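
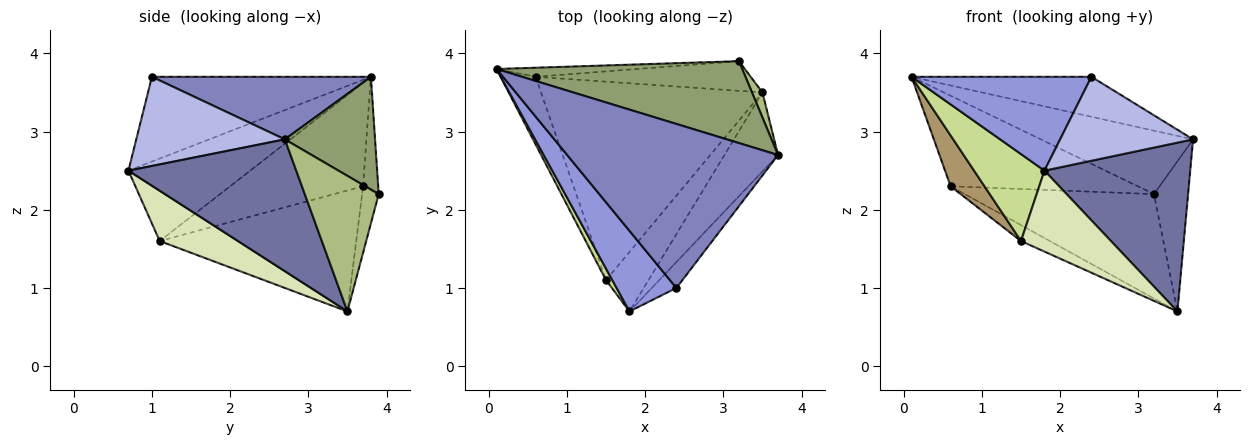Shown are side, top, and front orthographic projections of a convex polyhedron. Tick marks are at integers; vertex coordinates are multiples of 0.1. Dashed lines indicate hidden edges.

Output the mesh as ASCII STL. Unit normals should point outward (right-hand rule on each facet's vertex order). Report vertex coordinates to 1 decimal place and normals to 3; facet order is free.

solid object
 facet normal 0.722 -0.627 -0.294
  outer loop
   vertex 3.5 3.5 0.7
   vertex 3.7 2.7 2.9
   vertex 1.8 0.7 2.5
  endloop
 endfacet
 facet normal 0.277 0.228 0.934
  outer loop
   vertex 2.4 1.0 3.7
   vertex 3.7 2.7 2.9
   vertex 0.1 3.8 3.7
  endloop
 endfacet
 facet normal -0.678 -0.557 0.479
  outer loop
   vertex 2.4 1.0 3.7
   vertex 0.1 3.8 3.7
   vertex 1.8 0.7 2.5
  endloop
 endfacet
 facet normal 0.730 -0.653 -0.202
  outer loop
   vertex 2.4 1.0 3.7
   vertex 1.8 0.7 2.5
   vertex 3.7 2.7 2.9
  endloop
 endfacet
 facet normal 0.341 0.576 0.743
  outer loop
   vertex 3.2 3.9 2.2
   vertex 0.1 3.8 3.7
   vertex 3.7 2.7 2.9
  endloop
 endfacet
 facet normal 0.906 0.418 0.070
  outer loop
   vertex 3.2 3.9 2.2
   vertex 3.7 2.7 2.9
   vertex 3.5 3.5 0.7
  endloop
 endfacet
 facet normal -0.864 -0.499 0.066
  outer loop
   vertex 1.5 1.1 1.6
   vertex 1.8 0.7 2.5
   vertex 0.1 3.8 3.7
  endloop
 endfacet
 facet normal 0.574 -0.660 -0.485
  outer loop
   vertex 1.5 1.1 1.6
   vertex 3.5 3.5 0.7
   vertex 1.8 0.7 2.5
  endloop
 endfacet
 facet normal -0.921 -0.235 -0.312
  outer loop
   vertex 0.6 3.7 2.3
   vertex 1.5 1.1 1.6
   vertex 0.1 3.8 3.7
  endloop
 endfacet
 facet normal -0.478 0.070 -0.875
  outer loop
   vertex 0.6 3.7 2.3
   vertex 3.5 3.5 0.7
   vertex 1.5 1.1 1.6
  endloop
 endfacet
 facet normal -0.080 0.992 -0.099
  outer loop
   vertex 0.6 3.7 2.3
   vertex 0.1 3.8 3.7
   vertex 3.2 3.9 2.2
  endloop
 endfacet
 facet normal -0.084 0.958 -0.272
  outer loop
   vertex 0.6 3.7 2.3
   vertex 3.2 3.9 2.2
   vertex 3.5 3.5 0.7
  endloop
 endfacet
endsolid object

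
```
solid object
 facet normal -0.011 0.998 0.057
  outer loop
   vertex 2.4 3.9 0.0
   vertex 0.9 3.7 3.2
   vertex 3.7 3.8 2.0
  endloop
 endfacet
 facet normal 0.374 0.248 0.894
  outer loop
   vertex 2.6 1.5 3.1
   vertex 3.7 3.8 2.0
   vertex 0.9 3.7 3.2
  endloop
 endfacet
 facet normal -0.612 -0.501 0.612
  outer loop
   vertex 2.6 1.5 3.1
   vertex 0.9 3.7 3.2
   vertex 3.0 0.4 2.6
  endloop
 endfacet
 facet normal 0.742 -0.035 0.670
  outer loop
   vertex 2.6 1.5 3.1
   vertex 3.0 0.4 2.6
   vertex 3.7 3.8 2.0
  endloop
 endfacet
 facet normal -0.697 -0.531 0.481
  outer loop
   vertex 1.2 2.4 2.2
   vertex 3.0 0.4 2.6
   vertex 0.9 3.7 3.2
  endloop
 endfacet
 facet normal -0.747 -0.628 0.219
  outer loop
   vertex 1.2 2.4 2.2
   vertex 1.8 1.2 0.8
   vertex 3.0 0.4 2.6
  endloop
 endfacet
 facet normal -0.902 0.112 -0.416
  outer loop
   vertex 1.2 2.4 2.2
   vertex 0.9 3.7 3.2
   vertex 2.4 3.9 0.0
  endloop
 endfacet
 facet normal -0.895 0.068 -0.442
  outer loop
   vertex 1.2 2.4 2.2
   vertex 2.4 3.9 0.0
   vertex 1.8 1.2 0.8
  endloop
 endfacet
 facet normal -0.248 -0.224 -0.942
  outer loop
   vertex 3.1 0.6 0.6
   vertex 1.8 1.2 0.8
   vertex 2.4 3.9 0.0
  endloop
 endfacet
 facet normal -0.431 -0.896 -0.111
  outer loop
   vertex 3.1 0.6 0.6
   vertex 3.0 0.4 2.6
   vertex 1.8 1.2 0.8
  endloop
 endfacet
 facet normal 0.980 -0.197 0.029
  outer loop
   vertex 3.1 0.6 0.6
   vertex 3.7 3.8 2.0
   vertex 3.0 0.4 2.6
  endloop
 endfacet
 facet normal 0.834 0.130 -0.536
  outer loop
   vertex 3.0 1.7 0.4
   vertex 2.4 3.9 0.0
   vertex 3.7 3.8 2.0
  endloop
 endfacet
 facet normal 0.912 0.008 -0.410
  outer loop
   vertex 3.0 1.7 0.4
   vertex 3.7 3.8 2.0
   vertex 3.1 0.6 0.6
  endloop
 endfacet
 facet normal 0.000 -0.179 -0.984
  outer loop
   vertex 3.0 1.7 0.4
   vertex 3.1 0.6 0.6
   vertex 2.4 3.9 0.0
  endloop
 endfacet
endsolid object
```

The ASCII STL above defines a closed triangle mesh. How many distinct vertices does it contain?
9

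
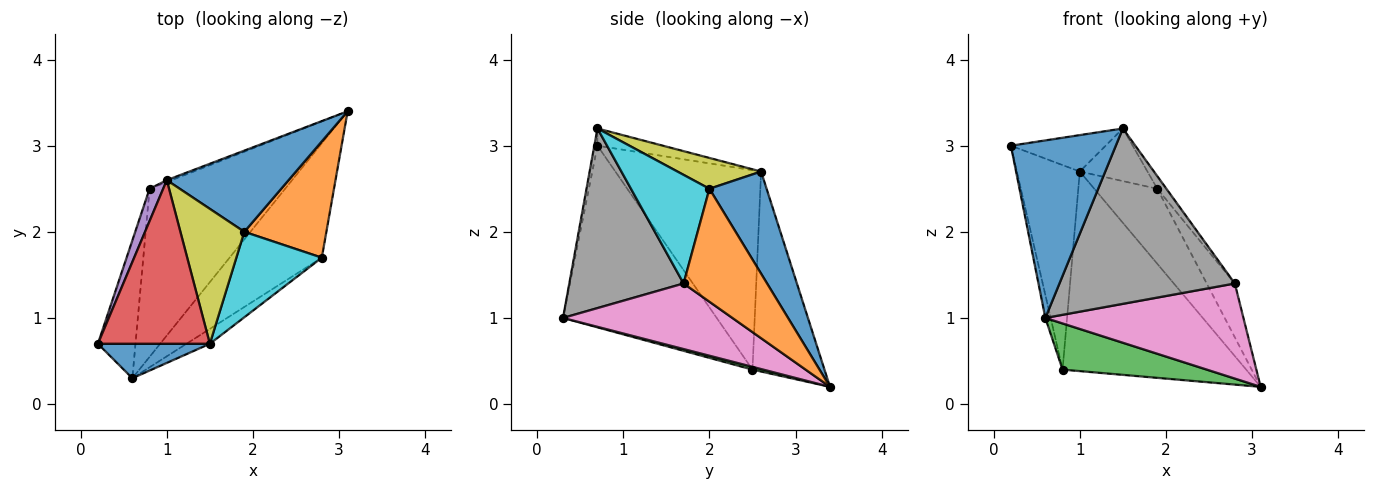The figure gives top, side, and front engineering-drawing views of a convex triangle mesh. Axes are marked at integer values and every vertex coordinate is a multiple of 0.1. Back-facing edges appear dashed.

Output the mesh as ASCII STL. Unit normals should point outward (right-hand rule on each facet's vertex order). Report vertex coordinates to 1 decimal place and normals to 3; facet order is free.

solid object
 facet normal -0.029 -0.981 0.190
  outer loop
   vertex 0.6 0.3 1.0
   vertex 1.5 0.7 3.2
   vertex 0.2 0.7 3.0
  endloop
 endfacet
 facet normal -0.979 0.034 -0.202
  outer loop
   vertex 0.8 2.5 0.4
   vertex 0.6 0.3 1.0
   vertex 0.2 0.7 3.0
  endloop
 endfacet
 facet normal 0.020 -0.265 -0.964
  outer loop
   vertex 0.8 2.5 0.4
   vertex 3.1 3.4 0.2
   vertex 0.6 0.3 1.0
  endloop
 endfacet
 facet normal -0.149 0.215 0.965
  outer loop
   vertex 1.0 2.6 2.7
   vertex 0.2 0.7 3.0
   vertex 1.5 0.7 3.2
  endloop
 endfacet
 facet normal -0.916 0.396 0.062
  outer loop
   vertex 1.0 2.6 2.7
   vertex 0.8 2.5 0.4
   vertex 0.2 0.7 3.0
  endloop
 endfacet
 facet normal -0.365 0.931 -0.009
  outer loop
   vertex 1.0 2.6 2.7
   vertex 3.1 3.4 0.2
   vertex 0.8 2.5 0.4
  endloop
 endfacet
 facet normal 0.480 -0.561 -0.675
  outer loop
   vertex 2.8 1.7 1.4
   vertex 0.6 0.3 1.0
   vertex 3.1 3.4 0.2
  endloop
 endfacet
 facet normal 0.545 -0.836 -0.071
  outer loop
   vertex 2.8 1.7 1.4
   vertex 1.5 0.7 3.2
   vertex 0.6 0.3 1.0
  endloop
 endfacet
 facet normal 0.410 0.331 0.850
  outer loop
   vertex 1.9 2.0 2.5
   vertex 1.0 2.6 2.7
   vertex 1.5 0.7 3.2
  endloop
 endfacet
 facet normal 0.783 0.091 0.616
  outer loop
   vertex 1.9 2.0 2.5
   vertex 1.5 0.7 3.2
   vertex 2.8 1.7 1.4
  endloop
 endfacet
 facet normal 0.524 0.578 0.625
  outer loop
   vertex 1.9 2.0 2.5
   vertex 3.1 3.4 0.2
   vertex 1.0 2.6 2.7
  endloop
 endfacet
 facet normal 0.781 0.263 0.567
  outer loop
   vertex 1.9 2.0 2.5
   vertex 2.8 1.7 1.4
   vertex 3.1 3.4 0.2
  endloop
 endfacet
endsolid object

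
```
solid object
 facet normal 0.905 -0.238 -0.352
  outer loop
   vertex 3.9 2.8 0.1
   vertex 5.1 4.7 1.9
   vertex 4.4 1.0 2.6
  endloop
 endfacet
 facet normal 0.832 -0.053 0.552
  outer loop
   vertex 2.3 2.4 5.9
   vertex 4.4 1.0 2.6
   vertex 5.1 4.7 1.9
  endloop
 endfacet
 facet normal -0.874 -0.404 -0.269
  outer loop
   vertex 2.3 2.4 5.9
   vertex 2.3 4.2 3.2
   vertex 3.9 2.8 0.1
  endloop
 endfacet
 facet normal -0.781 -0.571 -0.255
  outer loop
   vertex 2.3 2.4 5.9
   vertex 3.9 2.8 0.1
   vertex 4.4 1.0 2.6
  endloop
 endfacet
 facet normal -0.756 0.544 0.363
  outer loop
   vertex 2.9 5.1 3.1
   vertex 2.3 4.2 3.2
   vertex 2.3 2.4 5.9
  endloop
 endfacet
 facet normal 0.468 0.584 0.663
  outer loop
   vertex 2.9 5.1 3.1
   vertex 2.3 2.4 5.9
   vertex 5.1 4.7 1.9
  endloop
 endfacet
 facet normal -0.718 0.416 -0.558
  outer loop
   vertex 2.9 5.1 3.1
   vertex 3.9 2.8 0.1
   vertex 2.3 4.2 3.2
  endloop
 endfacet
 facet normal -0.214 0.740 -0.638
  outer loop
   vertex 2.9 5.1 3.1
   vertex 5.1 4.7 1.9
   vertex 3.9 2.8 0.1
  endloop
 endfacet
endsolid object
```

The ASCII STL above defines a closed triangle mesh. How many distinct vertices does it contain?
6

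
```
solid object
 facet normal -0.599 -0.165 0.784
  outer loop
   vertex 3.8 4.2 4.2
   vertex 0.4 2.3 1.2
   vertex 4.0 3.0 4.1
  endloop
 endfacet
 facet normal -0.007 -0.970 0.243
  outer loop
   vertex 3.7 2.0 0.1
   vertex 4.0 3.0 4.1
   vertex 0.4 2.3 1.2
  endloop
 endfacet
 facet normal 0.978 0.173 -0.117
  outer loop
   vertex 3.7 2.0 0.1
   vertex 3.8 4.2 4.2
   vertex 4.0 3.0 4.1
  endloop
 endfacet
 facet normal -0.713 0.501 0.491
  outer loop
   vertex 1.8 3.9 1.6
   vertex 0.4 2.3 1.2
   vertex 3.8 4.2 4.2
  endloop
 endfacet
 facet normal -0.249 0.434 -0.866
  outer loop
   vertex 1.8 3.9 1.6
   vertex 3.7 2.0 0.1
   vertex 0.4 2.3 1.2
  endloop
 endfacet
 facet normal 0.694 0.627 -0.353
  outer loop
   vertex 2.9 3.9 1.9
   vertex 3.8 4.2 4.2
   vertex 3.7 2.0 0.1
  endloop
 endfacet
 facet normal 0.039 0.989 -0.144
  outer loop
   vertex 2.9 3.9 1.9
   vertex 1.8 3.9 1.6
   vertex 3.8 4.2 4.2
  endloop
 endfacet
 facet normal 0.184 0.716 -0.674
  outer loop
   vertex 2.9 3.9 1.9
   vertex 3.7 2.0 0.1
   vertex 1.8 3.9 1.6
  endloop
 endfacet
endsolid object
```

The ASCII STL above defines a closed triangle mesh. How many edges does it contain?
12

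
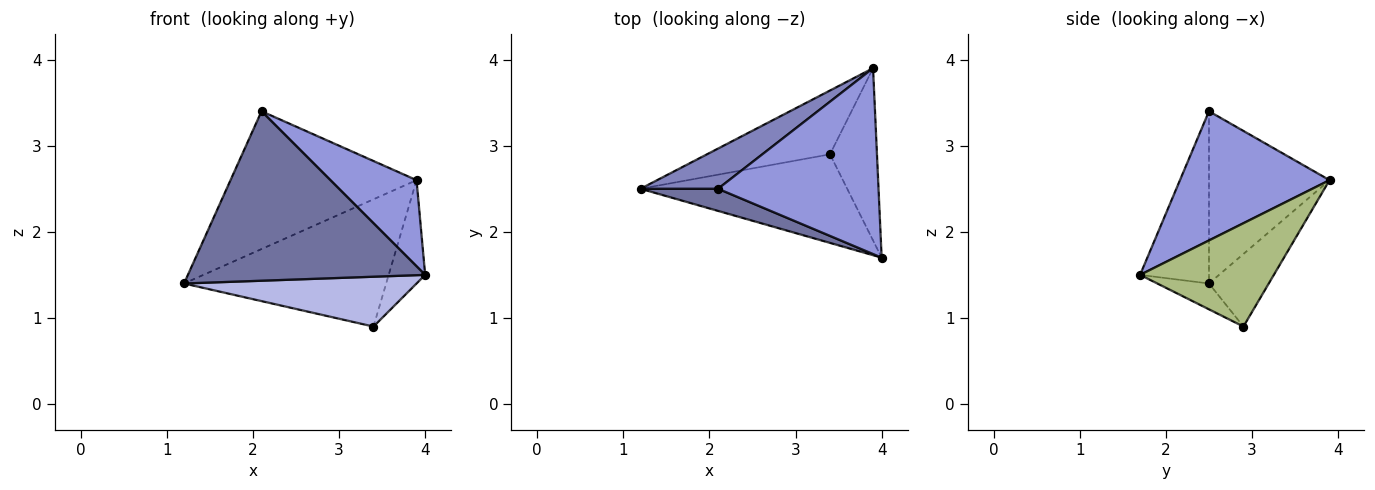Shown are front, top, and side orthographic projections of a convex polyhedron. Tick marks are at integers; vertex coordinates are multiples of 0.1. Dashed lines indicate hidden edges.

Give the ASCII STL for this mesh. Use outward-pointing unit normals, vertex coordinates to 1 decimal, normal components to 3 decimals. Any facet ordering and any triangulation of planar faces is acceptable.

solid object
 facet normal -0.277 -0.953 0.125
  outer loop
   vertex 2.1 2.5 3.4
   vertex 1.2 2.5 1.4
   vertex 4.0 1.7 1.5
  endloop
 endfacet
 facet normal -0.528 0.815 0.238
  outer loop
   vertex 2.1 2.5 3.4
   vertex 3.9 3.9 2.6
   vertex 1.2 2.5 1.4
  endloop
 endfacet
 facet normal 0.590 -0.340 0.733
  outer loop
   vertex 2.1 2.5 3.4
   vertex 4.0 1.7 1.5
   vertex 3.9 3.9 2.6
  endloop
 endfacet
 facet normal -0.108 -0.487 -0.866
  outer loop
   vertex 3.4 2.9 0.9
   vertex 4.0 1.7 1.5
   vertex 1.2 2.5 1.4
  endloop
 endfacet
 facet normal -0.256 0.864 -0.433
  outer loop
   vertex 3.4 2.9 0.9
   vertex 1.2 2.5 1.4
   vertex 3.9 3.9 2.6
  endloop
 endfacet
 facet normal 0.884 0.241 -0.402
  outer loop
   vertex 3.4 2.9 0.9
   vertex 3.9 3.9 2.6
   vertex 4.0 1.7 1.5
  endloop
 endfacet
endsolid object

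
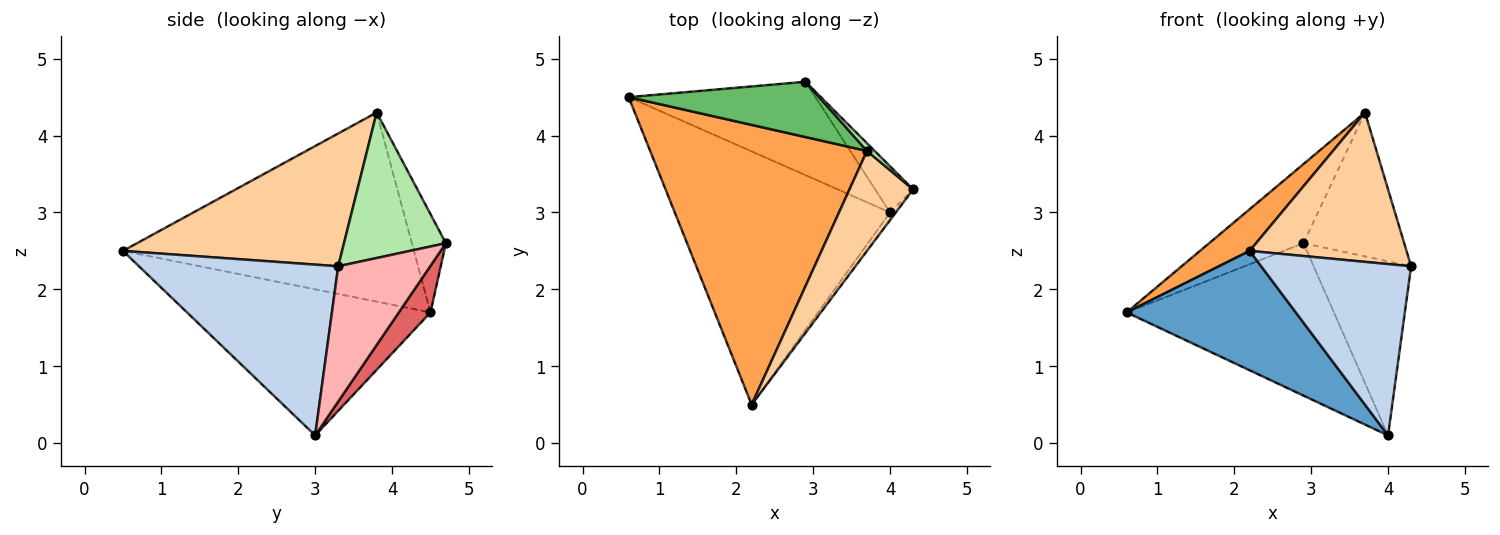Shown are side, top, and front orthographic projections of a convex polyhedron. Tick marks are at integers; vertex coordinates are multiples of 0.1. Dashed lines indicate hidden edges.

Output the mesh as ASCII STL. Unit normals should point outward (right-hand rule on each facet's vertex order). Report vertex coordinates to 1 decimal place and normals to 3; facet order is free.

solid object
 facet normal -0.523 -0.363 -0.771
  outer loop
   vertex 4.0 3.0 0.1
   vertex 2.2 0.5 2.5
   vertex 0.6 4.5 1.7
  endloop
 endfacet
 facet normal 0.799 -0.601 -0.027
  outer loop
   vertex 4.0 3.0 0.1
   vertex 4.3 3.3 2.3
   vertex 2.2 0.5 2.5
  endloop
 endfacet
 facet normal -0.653 -0.112 0.749
  outer loop
   vertex 3.7 3.8 4.3
   vertex 0.6 4.5 1.7
   vertex 2.2 0.5 2.5
  endloop
 endfacet
 facet normal 0.758 -0.542 0.363
  outer loop
   vertex 3.7 3.8 4.3
   vertex 2.2 0.5 2.5
   vertex 4.3 3.3 2.3
  endloop
 endfacet
 facet normal -0.283 0.786 0.549
  outer loop
   vertex 2.9 4.7 2.6
   vertex 0.6 4.5 1.7
   vertex 3.7 3.8 4.3
  endloop
 endfacet
 facet normal 0.711 0.703 0.038
  outer loop
   vertex 2.9 4.7 2.6
   vertex 3.7 3.8 4.3
   vertex 4.3 3.3 2.3
  endloop
 endfacet
 facet normal 0.129 0.846 -0.518
  outer loop
   vertex 2.9 4.7 2.6
   vertex 4.0 3.0 0.1
   vertex 0.6 4.5 1.7
  endloop
 endfacet
 facet normal 0.674 0.714 -0.189
  outer loop
   vertex 2.9 4.7 2.6
   vertex 4.3 3.3 2.3
   vertex 4.0 3.0 0.1
  endloop
 endfacet
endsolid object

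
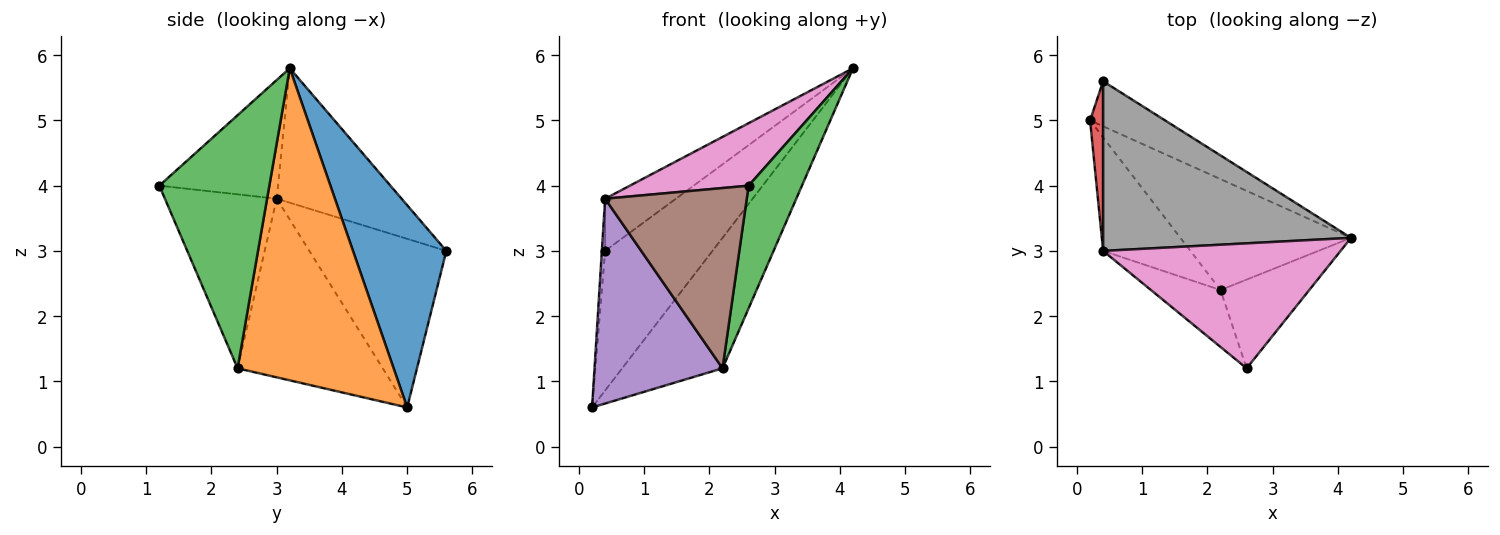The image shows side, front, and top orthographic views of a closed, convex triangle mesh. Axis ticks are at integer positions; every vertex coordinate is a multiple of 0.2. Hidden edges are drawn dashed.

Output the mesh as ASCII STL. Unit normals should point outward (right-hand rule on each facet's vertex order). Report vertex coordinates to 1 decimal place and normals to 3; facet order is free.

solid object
 facet normal 0.637 0.733 -0.236
  outer loop
   vertex 0.4 5.6 3.0
   vertex 4.2 3.2 5.8
   vertex 0.2 5.0 0.6
  endloop
 endfacet
 facet normal 0.764 0.491 -0.418
  outer loop
   vertex 2.2 2.4 1.2
   vertex 0.2 5.0 0.6
   vertex 4.2 3.2 5.8
  endloop
 endfacet
 facet normal 0.858 -0.416 -0.301
  outer loop
   vertex 2.2 2.4 1.2
   vertex 4.2 3.2 5.8
   vertex 2.6 1.2 4.0
  endloop
 endfacet
 facet normal -0.997 0.024 0.077
  outer loop
   vertex 0.4 3.0 3.8
   vertex 0.4 5.6 3.0
   vertex 0.2 5.0 0.6
  endloop
 endfacet
 facet normal -0.704 -0.621 -0.344
  outer loop
   vertex 0.4 3.0 3.8
   vertex 0.2 5.0 0.6
   vertex 2.2 2.4 1.2
  endloop
 endfacet
 facet normal -0.601 -0.762 -0.241
  outer loop
   vertex 0.4 3.0 3.8
   vertex 2.2 2.4 1.2
   vertex 2.6 1.2 4.0
  endloop
 endfacet
 facet normal -0.408 -0.408 0.816
  outer loop
   vertex 0.4 3.0 3.8
   vertex 2.6 1.2 4.0
   vertex 4.2 3.2 5.8
  endloop
 endfacet
 facet normal -0.460 0.261 0.848
  outer loop
   vertex 0.4 3.0 3.8
   vertex 4.2 3.2 5.8
   vertex 0.4 5.6 3.0
  endloop
 endfacet
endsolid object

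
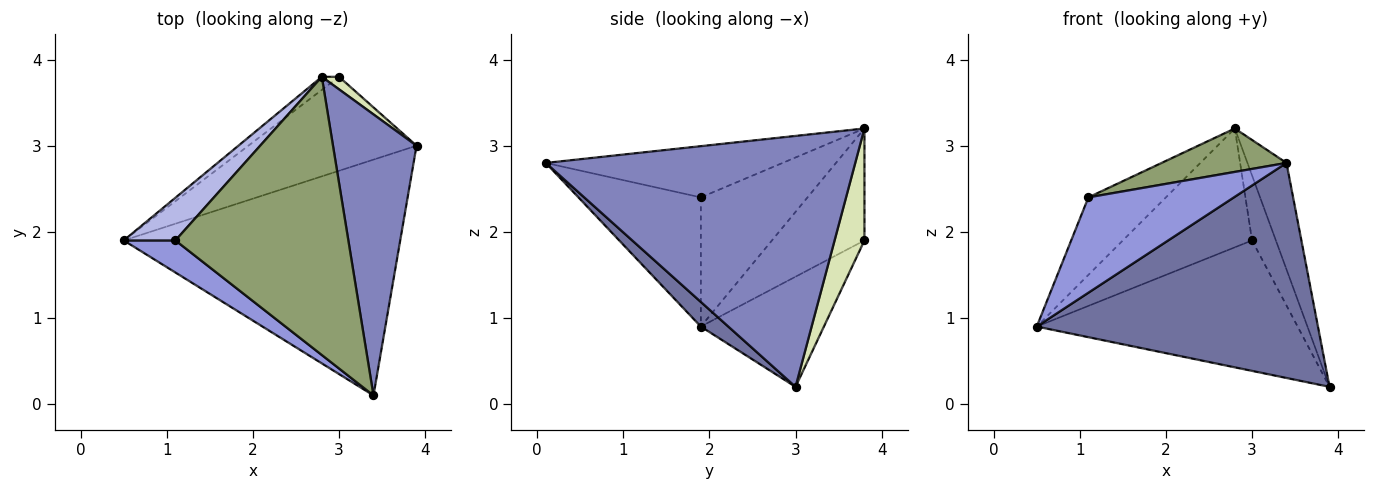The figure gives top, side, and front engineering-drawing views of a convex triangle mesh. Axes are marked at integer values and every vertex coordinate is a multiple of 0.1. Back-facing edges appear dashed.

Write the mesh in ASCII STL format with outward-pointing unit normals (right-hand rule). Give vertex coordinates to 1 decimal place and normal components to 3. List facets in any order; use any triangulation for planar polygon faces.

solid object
 facet normal 0.066 -0.672 -0.737
  outer loop
   vertex 3.4 0.1 2.8
   vertex 0.5 1.9 0.9
   vertex 3.9 3.0 0.2
  endloop
 endfacet
 facet normal 0.942 0.119 0.314
  outer loop
   vertex 2.8 3.8 3.2
   vertex 3.4 0.1 2.8
   vertex 3.9 3.0 0.2
  endloop
 endfacet
 facet normal -0.623 -0.741 0.249
  outer loop
   vertex 1.1 1.9 2.4
   vertex 0.5 1.9 0.9
   vertex 3.4 0.1 2.8
  endloop
 endfacet
 facet normal -0.770 0.559 0.308
  outer loop
   vertex 1.1 1.9 2.4
   vertex 2.8 3.8 3.2
   vertex 0.5 1.9 0.9
  endloop
 endfacet
 facet normal -0.281 -0.148 0.948
  outer loop
   vertex 1.1 1.9 2.4
   vertex 3.4 0.1 2.8
   vertex 2.8 3.8 3.2
  endloop
 endfacet
 facet normal -0.358 0.758 -0.546
  outer loop
   vertex 3.0 3.8 1.9
   vertex 3.9 3.0 0.2
   vertex 0.5 1.9 0.9
  endloop
 endfacet
 facet normal -0.580 0.810 -0.089
  outer loop
   vertex 3.0 3.8 1.9
   vertex 0.5 1.9 0.9
   vertex 2.8 3.8 3.2
  endloop
 endfacet
 facet normal 0.776 0.619 0.119
  outer loop
   vertex 3.0 3.8 1.9
   vertex 2.8 3.8 3.2
   vertex 3.9 3.0 0.2
  endloop
 endfacet
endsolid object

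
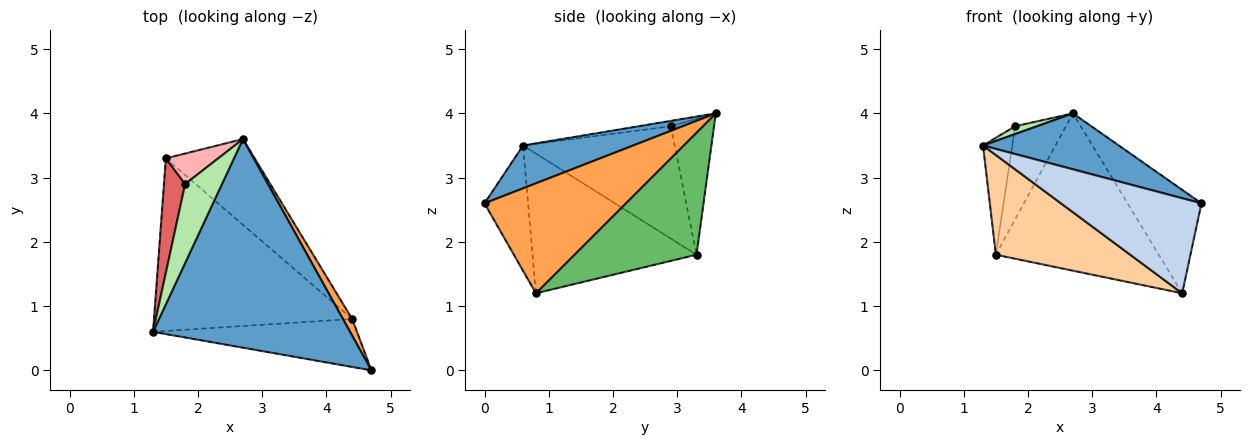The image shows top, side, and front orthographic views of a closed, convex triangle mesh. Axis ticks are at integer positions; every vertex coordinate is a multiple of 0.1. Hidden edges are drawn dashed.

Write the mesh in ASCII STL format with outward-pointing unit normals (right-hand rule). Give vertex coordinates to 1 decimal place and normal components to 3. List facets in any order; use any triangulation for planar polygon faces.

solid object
 facet normal 0.205 -0.253 0.945
  outer loop
   vertex 2.7 3.6 4.0
   vertex 1.3 0.6 3.5
   vertex 4.7 0.0 2.6
  endloop
 endfacet
 facet normal -0.267 -0.860 -0.434
  outer loop
   vertex 4.4 0.8 1.2
   vertex 4.7 0.0 2.6
   vertex 1.3 0.6 3.5
  endloop
 endfacet
 facet normal 0.884 0.462 0.075
  outer loop
   vertex 4.4 0.8 1.2
   vertex 2.7 3.6 4.0
   vertex 4.7 0.0 2.6
  endloop
 endfacet
 facet normal -0.521 -0.427 -0.739
  outer loop
   vertex 1.5 3.3 1.8
   vertex 4.4 0.8 1.2
   vertex 1.3 0.6 3.5
  endloop
 endfacet
 facet normal 0.550 0.734 -0.400
  outer loop
   vertex 1.5 3.3 1.8
   vertex 2.7 3.6 4.0
   vertex 4.4 0.8 1.2
  endloop
 endfacet
 facet normal -0.143 -0.097 0.985
  outer loop
   vertex 1.8 2.9 3.8
   vertex 1.3 0.6 3.5
   vertex 2.7 3.6 4.0
  endloop
 endfacet
 facet normal -0.966 0.186 0.182
  outer loop
   vertex 1.8 2.9 3.8
   vertex 1.5 3.3 1.8
   vertex 1.3 0.6 3.5
  endloop
 endfacet
 facet normal -0.629 0.739 0.242
  outer loop
   vertex 1.8 2.9 3.8
   vertex 2.7 3.6 4.0
   vertex 1.5 3.3 1.8
  endloop
 endfacet
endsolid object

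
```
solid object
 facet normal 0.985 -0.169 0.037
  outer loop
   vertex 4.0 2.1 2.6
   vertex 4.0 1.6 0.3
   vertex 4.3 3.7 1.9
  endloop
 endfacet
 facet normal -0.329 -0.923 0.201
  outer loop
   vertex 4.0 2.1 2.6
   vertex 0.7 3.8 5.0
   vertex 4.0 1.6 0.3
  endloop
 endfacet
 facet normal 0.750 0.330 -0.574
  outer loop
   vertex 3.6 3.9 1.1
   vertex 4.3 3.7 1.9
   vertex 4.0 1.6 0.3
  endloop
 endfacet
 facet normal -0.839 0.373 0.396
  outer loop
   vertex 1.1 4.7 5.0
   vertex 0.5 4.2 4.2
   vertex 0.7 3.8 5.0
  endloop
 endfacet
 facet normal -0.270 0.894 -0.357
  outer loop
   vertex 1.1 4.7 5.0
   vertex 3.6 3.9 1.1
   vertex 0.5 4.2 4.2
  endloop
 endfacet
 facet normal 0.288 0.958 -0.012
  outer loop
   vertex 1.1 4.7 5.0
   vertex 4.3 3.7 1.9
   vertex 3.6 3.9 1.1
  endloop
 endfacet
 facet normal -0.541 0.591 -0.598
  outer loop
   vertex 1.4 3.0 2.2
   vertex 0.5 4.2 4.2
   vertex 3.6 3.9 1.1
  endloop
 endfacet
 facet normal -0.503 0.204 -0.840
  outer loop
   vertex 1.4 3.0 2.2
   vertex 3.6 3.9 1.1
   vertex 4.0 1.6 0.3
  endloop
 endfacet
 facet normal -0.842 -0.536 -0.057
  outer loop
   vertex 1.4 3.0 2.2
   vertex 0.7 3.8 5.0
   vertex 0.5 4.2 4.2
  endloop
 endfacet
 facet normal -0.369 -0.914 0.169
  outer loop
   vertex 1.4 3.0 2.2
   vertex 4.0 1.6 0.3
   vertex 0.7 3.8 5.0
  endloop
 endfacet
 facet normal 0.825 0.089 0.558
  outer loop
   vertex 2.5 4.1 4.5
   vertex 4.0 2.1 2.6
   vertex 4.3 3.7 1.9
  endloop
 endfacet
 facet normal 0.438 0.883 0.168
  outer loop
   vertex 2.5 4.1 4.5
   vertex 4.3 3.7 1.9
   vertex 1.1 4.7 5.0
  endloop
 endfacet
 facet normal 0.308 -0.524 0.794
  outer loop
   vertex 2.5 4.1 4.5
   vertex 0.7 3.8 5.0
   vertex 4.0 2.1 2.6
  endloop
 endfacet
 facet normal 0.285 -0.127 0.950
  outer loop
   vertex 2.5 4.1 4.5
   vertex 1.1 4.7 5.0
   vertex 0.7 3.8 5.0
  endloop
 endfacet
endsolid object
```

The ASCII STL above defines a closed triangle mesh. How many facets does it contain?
14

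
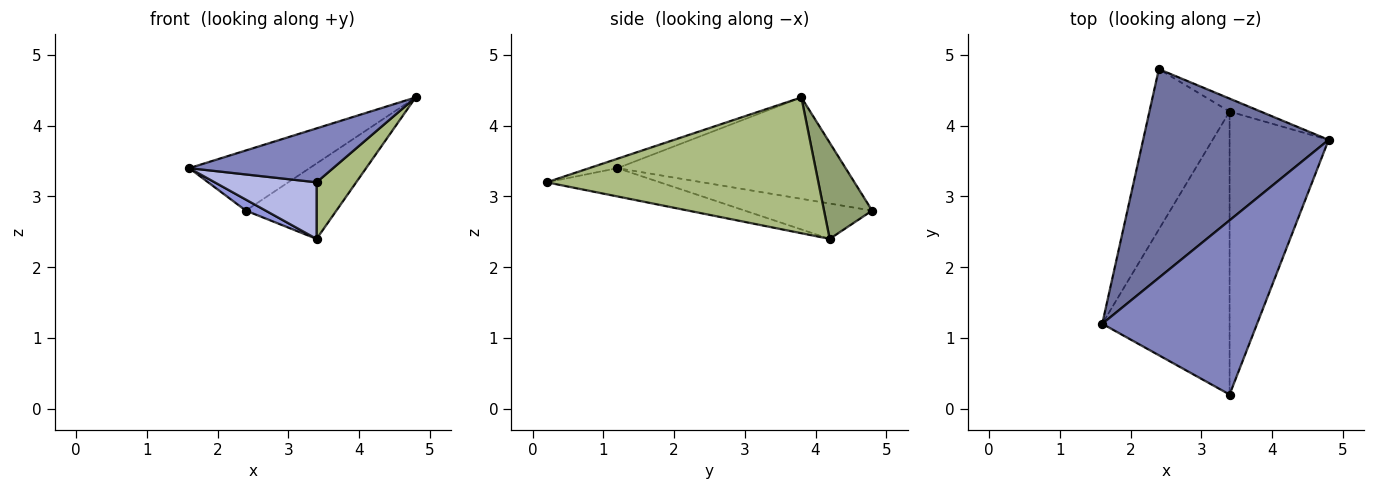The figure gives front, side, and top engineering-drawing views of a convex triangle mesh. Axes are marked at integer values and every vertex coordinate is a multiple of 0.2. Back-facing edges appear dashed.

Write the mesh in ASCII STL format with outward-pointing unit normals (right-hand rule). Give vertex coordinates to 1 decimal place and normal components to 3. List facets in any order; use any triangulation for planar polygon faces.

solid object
 facet normal -0.465 0.245 0.851
  outer loop
   vertex 2.4 4.8 2.8
   vertex 1.6 1.2 3.4
   vertex 4.8 3.8 4.4
  endloop
 endfacet
 facet normal -0.058 -0.295 0.954
  outer loop
   vertex 3.4 0.2 3.2
   vertex 4.8 3.8 4.4
   vertex 1.6 1.2 3.4
  endloop
 endfacet
 facet normal -0.403 -0.063 -0.913
  outer loop
   vertex 3.4 4.2 2.4
   vertex 1.6 1.2 3.4
   vertex 2.4 4.8 2.8
  endloop
 endfacet
 facet normal -0.213 -0.192 -0.958
  outer loop
   vertex 3.4 4.2 2.4
   vertex 3.4 0.2 3.2
   vertex 1.6 1.2 3.4
  endloop
 endfacet
 facet normal 0.464 0.873 -0.150
  outer loop
   vertex 3.4 4.2 2.4
   vertex 2.4 4.8 2.8
   vertex 4.8 3.8 4.4
  endloop
 endfacet
 facet normal 0.802 -0.117 -0.585
  outer loop
   vertex 3.4 4.2 2.4
   vertex 4.8 3.8 4.4
   vertex 3.4 0.2 3.2
  endloop
 endfacet
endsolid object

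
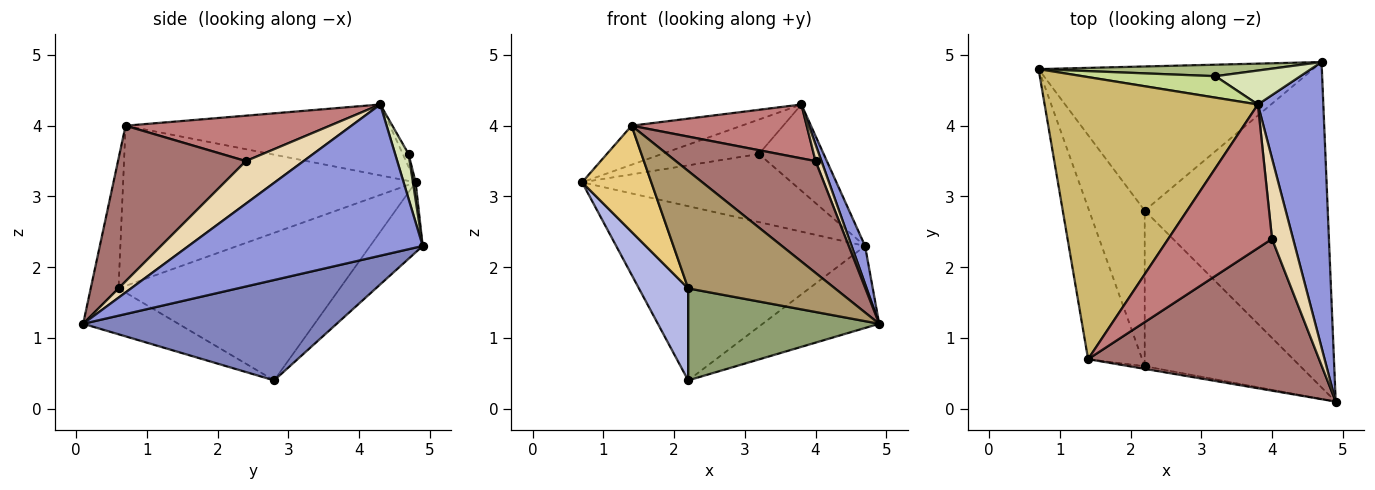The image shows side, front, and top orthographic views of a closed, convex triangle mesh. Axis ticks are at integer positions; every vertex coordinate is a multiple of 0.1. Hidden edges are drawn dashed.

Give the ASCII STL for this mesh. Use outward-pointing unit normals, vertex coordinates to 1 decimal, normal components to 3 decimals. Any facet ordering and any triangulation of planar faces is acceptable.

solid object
 facet normal -0.161 0.760 -0.629
  outer loop
   vertex 2.2 2.8 0.4
   vertex 0.7 4.8 3.2
   vertex 4.7 4.9 2.3
  endloop
 endfacet
 facet normal 0.469 0.216 -0.856
  outer loop
   vertex 2.2 2.8 0.4
   vertex 4.7 4.9 2.3
   vertex 4.9 0.1 1.2
  endloop
 endfacet
 facet normal 0.916 -0.053 0.397
  outer loop
   vertex 3.8 4.3 4.3
   vertex 4.9 0.1 1.2
   vertex 4.7 4.9 2.3
  endloop
 endfacet
 facet normal -0.916 -0.204 -0.345
  outer loop
   vertex 2.2 0.6 1.7
   vertex 0.7 4.8 3.2
   vertex 2.2 2.8 0.4
  endloop
 endfacet
 facet normal -0.246 -0.493 -0.835
  outer loop
   vertex 2.2 0.6 1.7
   vertex 2.2 2.8 0.4
   vertex 4.9 0.1 1.2
  endloop
 endfacet
 facet normal 0.013 0.986 0.166
  outer loop
   vertex 3.2 4.7 3.6
   vertex 4.7 4.9 2.3
   vertex 0.7 4.8 3.2
  endloop
 endfacet
 facet normal -0.051 0.848 0.528
  outer loop
   vertex 3.2 4.7 3.6
   vertex 0.7 4.8 3.2
   vertex 3.8 4.3 4.3
  endloop
 endfacet
 facet normal 0.190 0.914 0.359
  outer loop
   vertex 3.2 4.7 3.6
   vertex 3.8 4.3 4.3
   vertex 4.7 4.9 2.3
  endloop
 endfacet
 facet normal -0.186 -0.982 -0.022
  outer loop
   vertex 1.4 0.7 4.0
   vertex 2.2 0.6 1.7
   vertex 4.9 0.1 1.2
  endloop
 endfacet
 facet normal -0.313 0.130 0.941
  outer loop
   vertex 1.4 0.7 4.0
   vertex 3.8 4.3 4.3
   vertex 0.7 4.8 3.2
  endloop
 endfacet
 facet normal -0.925 -0.219 -0.312
  outer loop
   vertex 1.4 0.7 4.0
   vertex 0.7 4.8 3.2
   vertex 2.2 0.6 1.7
  endloop
 endfacet
 facet normal 0.893 -0.092 0.441
  outer loop
   vertex 4.0 2.4 3.5
   vertex 4.9 0.1 1.2
   vertex 3.8 4.3 4.3
  endloop
 endfacet
 facet normal 0.477 -0.521 0.708
  outer loop
   vertex 4.0 2.4 3.5
   vertex 1.4 0.7 4.0
   vertex 4.9 0.1 1.2
  endloop
 endfacet
 facet normal 0.379 -0.325 0.866
  outer loop
   vertex 4.0 2.4 3.5
   vertex 3.8 4.3 4.3
   vertex 1.4 0.7 4.0
  endloop
 endfacet
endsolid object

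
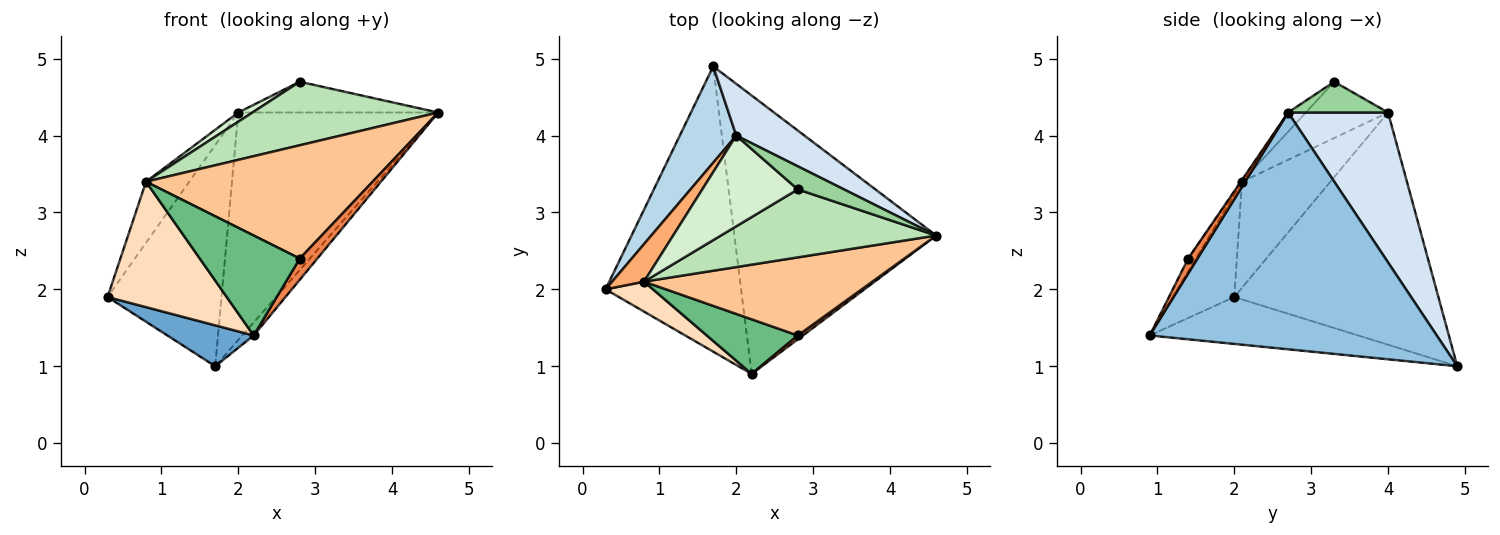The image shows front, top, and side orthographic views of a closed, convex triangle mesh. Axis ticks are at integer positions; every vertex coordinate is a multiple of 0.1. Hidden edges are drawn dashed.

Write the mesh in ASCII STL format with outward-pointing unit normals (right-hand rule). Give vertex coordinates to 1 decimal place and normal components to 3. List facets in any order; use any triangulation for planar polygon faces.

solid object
 facet normal -0.324 -0.134 -0.936
  outer loop
   vertex 2.2 0.9 1.4
   vertex 0.3 2.0 1.9
   vertex 1.7 4.9 1.0
  endloop
 endfacet
 facet normal 0.761 0.030 -0.648
  outer loop
   vertex 2.2 0.9 1.4
   vertex 1.7 4.9 1.0
   vertex 4.6 2.7 4.3
  endloop
 endfacet
 facet normal -0.854 0.477 0.208
  outer loop
   vertex 2.0 4.0 4.3
   vertex 1.7 4.9 1.0
   vertex 0.3 2.0 1.9
  endloop
 endfacet
 facet normal 0.438 0.877 0.199
  outer loop
   vertex 2.0 4.0 4.3
   vertex 4.6 2.7 4.3
   vertex 1.7 4.9 1.0
  endloop
 endfacet
 facet normal 0.463 -0.872 0.159
  outer loop
   vertex 2.8 1.4 2.4
   vertex 2.2 0.9 1.4
   vertex 4.6 2.7 4.3
  endloop
 endfacet
 facet normal -0.867 0.424 0.261
  outer loop
   vertex 0.8 2.1 3.4
   vertex 2.0 4.0 4.3
   vertex 0.3 2.0 1.9
  endloop
 endfacet
 facet normal -0.004 -0.823 0.568
  outer loop
   vertex 0.8 2.1 3.4
   vertex 2.8 1.4 2.4
   vertex 4.6 2.7 4.3
  endloop
 endfacet
 facet normal -0.449 -0.869 0.208
  outer loop
   vertex 0.8 2.1 3.4
   vertex 0.3 2.0 1.9
   vertex 2.2 0.9 1.4
  endloop
 endfacet
 facet normal -0.067 -0.876 0.478
  outer loop
   vertex 0.8 2.1 3.4
   vertex 2.2 0.9 1.4
   vertex 2.8 1.4 2.4
  endloop
 endfacet
 facet normal 0.371 0.743 0.557
  outer loop
   vertex 2.8 3.3 4.7
   vertex 4.6 2.7 4.3
   vertex 2.0 4.0 4.3
  endloop
 endfacet
 facet normal -0.065 -0.681 0.729
  outer loop
   vertex 2.8 3.3 4.7
   vertex 0.8 2.1 3.4
   vertex 4.6 2.7 4.3
  endloop
 endfacet
 facet normal -0.506 -0.087 0.858
  outer loop
   vertex 2.8 3.3 4.7
   vertex 2.0 4.0 4.3
   vertex 0.8 2.1 3.4
  endloop
 endfacet
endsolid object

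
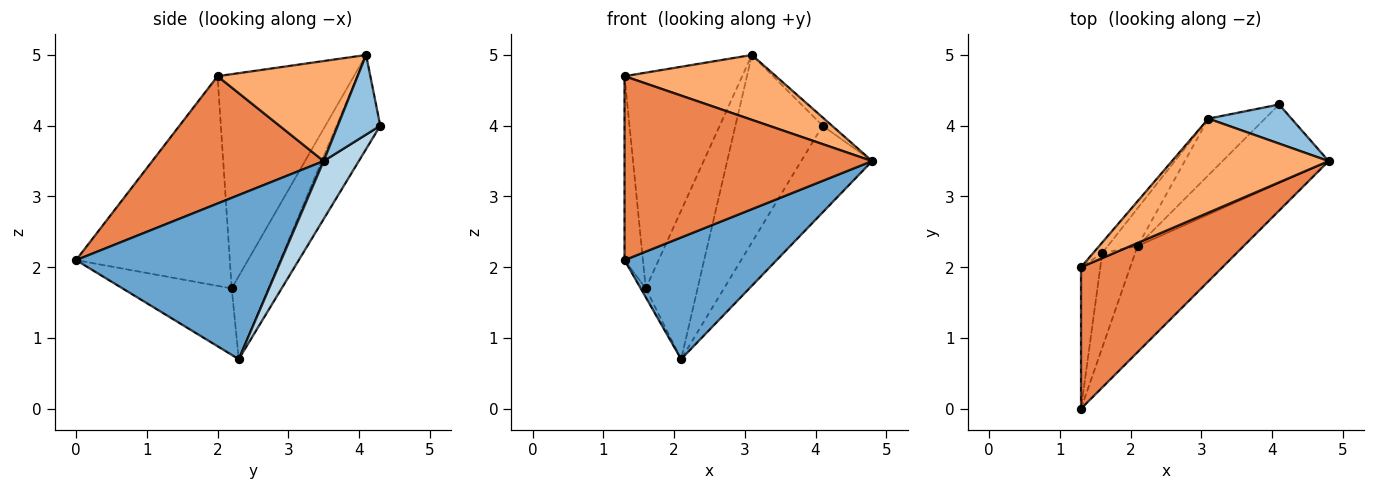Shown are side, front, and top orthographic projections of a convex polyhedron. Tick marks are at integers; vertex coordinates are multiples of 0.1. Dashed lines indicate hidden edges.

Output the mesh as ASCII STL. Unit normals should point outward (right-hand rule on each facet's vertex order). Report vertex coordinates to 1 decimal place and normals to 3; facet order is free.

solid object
 facet normal 0.713 -0.529 -0.461
  outer loop
   vertex 2.1 2.3 0.7
   vertex 4.8 3.5 3.5
   vertex 1.3 0.0 2.1
  endloop
 endfacet
 facet normal 0.684 0.152 0.714
  outer loop
   vertex 4.1 4.3 4.0
   vertex 3.1 4.1 5.0
   vertex 4.8 3.5 3.5
  endloop
 endfacet
 facet normal 0.345 0.696 -0.630
  outer loop
   vertex 4.1 4.3 4.0
   vertex 4.8 3.5 3.5
   vertex 2.1 2.3 0.7
  endloop
 endfacet
 facet normal -0.433 0.863 -0.260
  outer loop
   vertex 4.1 4.3 4.0
   vertex 2.1 2.3 0.7
   vertex 3.1 4.1 5.0
  endloop
 endfacet
 facet normal 0.481 -0.695 0.535
  outer loop
   vertex 1.3 2.0 4.7
   vertex 1.3 0.0 2.1
   vertex 4.8 3.5 3.5
  endloop
 endfacet
 facet normal 0.465 -0.503 0.728
  outer loop
   vertex 1.3 2.0 4.7
   vertex 4.8 3.5 3.5
   vertex 3.1 4.1 5.0
  endloop
 endfacet
 facet normal -0.566 0.799 -0.203
  outer loop
   vertex 1.6 2.2 1.7
   vertex 3.1 4.1 5.0
   vertex 2.1 2.3 0.7
  endloop
 endfacet
 facet normal -0.757 0.653 -0.032
  outer loop
   vertex 1.6 2.2 1.7
   vertex 1.3 2.0 4.7
   vertex 3.1 4.1 5.0
  endloop
 endfacet
 facet normal -0.895 0.041 -0.444
  outer loop
   vertex 1.6 2.2 1.7
   vertex 2.1 2.3 0.7
   vertex 1.3 0.0 2.1
  endloop
 endfacet
 facet normal -0.989 0.118 -0.091
  outer loop
   vertex 1.6 2.2 1.7
   vertex 1.3 0.0 2.1
   vertex 1.3 2.0 4.7
  endloop
 endfacet
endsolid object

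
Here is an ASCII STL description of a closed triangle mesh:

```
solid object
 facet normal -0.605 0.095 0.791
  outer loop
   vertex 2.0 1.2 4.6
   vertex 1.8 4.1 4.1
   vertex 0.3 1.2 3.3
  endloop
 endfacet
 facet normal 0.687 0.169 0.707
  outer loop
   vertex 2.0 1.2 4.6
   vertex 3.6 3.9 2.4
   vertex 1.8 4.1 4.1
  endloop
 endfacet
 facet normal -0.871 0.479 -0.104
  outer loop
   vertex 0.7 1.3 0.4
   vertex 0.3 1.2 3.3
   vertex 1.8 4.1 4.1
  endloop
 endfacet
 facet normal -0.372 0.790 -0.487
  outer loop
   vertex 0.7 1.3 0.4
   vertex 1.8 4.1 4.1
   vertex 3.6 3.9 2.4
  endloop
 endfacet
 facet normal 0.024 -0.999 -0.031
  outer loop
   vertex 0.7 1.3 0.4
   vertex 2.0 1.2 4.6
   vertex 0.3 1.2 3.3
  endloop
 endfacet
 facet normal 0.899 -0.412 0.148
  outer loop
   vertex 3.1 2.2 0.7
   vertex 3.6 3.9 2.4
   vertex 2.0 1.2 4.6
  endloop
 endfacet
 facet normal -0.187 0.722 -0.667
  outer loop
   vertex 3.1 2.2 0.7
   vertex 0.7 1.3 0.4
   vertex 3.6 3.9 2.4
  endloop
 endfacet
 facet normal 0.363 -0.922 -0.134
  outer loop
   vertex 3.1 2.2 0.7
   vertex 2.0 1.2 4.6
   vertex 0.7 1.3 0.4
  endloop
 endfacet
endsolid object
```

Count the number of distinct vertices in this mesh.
6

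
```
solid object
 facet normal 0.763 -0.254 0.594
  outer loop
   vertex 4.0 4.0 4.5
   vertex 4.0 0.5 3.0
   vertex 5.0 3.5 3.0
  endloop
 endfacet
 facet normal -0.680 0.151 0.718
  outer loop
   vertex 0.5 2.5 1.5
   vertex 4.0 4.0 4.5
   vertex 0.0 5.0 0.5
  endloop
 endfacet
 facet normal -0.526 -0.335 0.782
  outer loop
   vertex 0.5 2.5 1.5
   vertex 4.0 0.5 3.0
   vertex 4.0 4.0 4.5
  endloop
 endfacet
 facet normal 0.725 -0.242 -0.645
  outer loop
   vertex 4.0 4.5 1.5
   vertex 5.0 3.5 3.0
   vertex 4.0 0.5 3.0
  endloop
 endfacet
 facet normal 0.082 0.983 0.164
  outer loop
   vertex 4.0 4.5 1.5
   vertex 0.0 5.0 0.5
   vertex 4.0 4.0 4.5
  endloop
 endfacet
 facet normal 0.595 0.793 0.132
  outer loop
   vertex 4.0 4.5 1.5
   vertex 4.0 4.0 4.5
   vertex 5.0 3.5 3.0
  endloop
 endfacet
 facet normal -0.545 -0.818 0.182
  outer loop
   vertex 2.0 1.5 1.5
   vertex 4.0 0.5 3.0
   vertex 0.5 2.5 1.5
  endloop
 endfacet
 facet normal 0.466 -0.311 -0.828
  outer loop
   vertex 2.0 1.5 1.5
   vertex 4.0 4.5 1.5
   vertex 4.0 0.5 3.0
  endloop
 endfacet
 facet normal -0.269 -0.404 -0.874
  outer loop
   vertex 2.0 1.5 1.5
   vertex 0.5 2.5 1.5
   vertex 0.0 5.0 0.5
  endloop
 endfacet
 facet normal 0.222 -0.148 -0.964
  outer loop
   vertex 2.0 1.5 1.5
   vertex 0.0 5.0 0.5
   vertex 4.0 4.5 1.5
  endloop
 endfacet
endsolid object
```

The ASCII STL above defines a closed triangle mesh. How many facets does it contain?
10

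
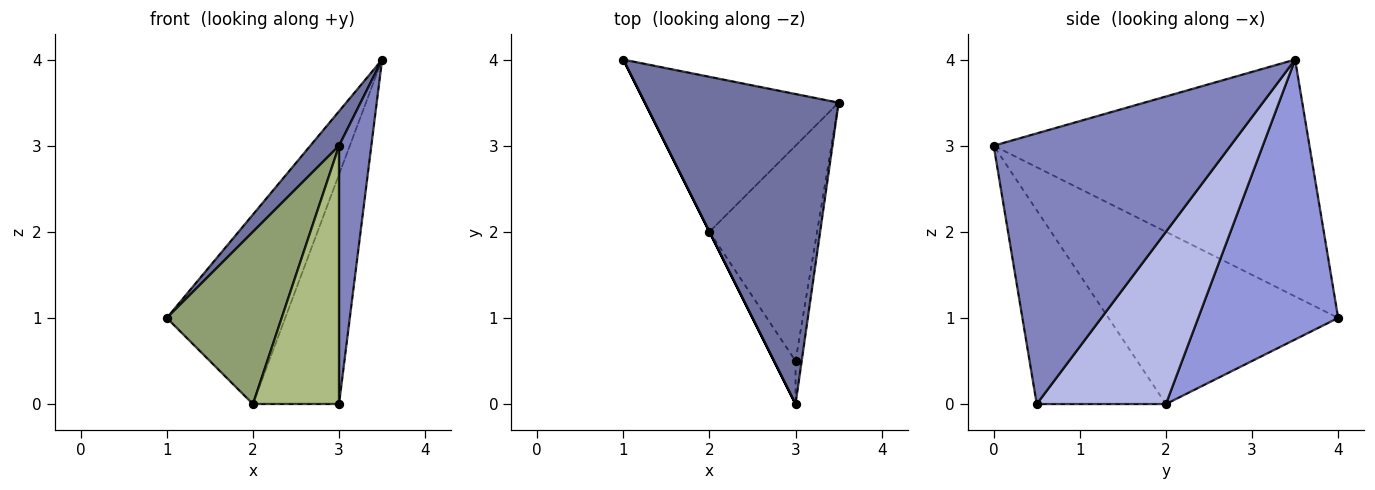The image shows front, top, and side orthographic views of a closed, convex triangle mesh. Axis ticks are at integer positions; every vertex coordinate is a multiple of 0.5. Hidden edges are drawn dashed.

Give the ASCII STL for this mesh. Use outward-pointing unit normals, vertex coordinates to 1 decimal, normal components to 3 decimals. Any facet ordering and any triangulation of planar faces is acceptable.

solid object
 facet normal -0.772 -0.070 0.632
  outer loop
   vertex 3.0 0.0 3.0
   vertex 3.5 3.5 4.0
   vertex 1.0 4.0 1.0
  endloop
 endfacet
 facet normal 0.991 -0.135 -0.023
  outer loop
   vertex 3.0 0.5 0.0
   vertex 3.5 3.5 4.0
   vertex 3.0 0.0 3.0
  endloop
 endfacet
 facet normal 0.675 0.571 -0.467
  outer loop
   vertex 2.0 2.0 0.0
   vertex 1.0 4.0 1.0
   vertex 3.5 3.5 4.0
  endloop
 endfacet
 facet normal 0.738 0.492 -0.461
  outer loop
   vertex 2.0 2.0 0.0
   vertex 3.5 3.5 4.0
   vertex 3.0 0.5 0.0
  endloop
 endfacet
 facet normal -0.894 -0.447 0.000
  outer loop
   vertex 2.0 2.0 0.0
   vertex 3.0 0.0 3.0
   vertex 1.0 4.0 1.0
  endloop
 endfacet
 facet normal -0.829 -0.552 -0.092
  outer loop
   vertex 2.0 2.0 0.0
   vertex 3.0 0.5 0.0
   vertex 3.0 0.0 3.0
  endloop
 endfacet
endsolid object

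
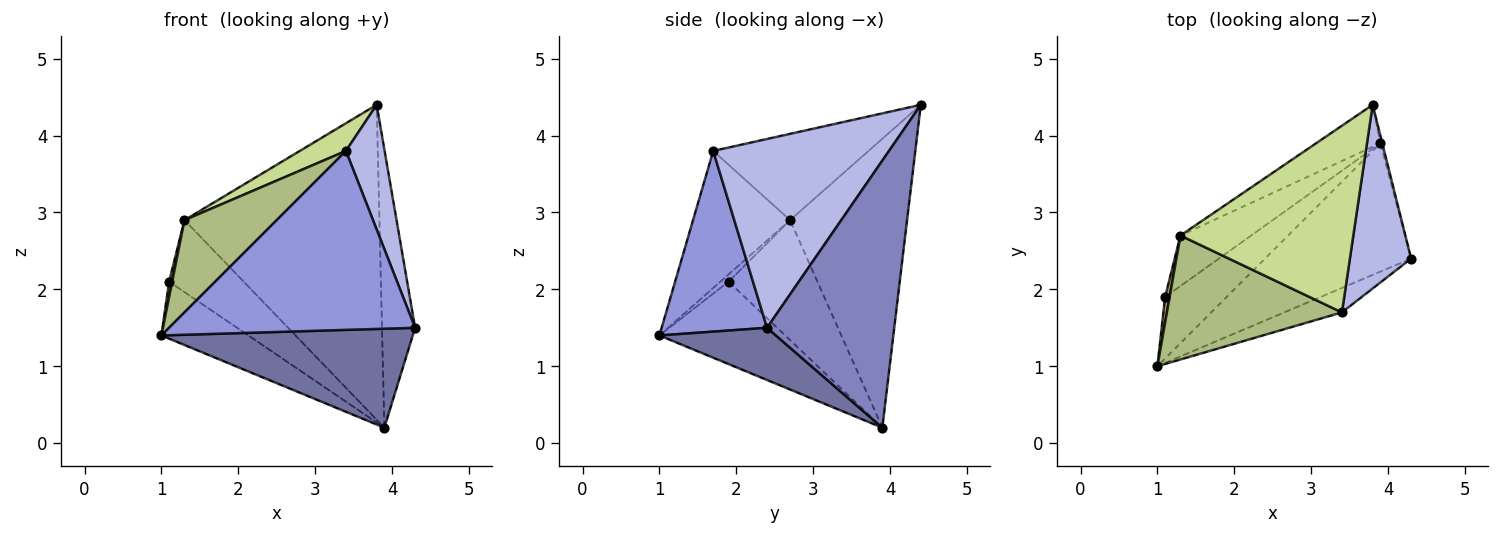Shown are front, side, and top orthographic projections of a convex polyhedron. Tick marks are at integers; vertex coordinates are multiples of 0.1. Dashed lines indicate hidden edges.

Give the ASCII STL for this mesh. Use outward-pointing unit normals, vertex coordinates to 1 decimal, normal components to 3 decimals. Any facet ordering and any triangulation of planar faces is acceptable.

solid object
 facet normal 0.272 -0.588 -0.762
  outer loop
   vertex 3.9 3.9 0.2
   vertex 4.3 2.4 1.5
   vertex 1.0 1.0 1.4
  endloop
 endfacet
 facet normal 0.968 0.252 -0.007
  outer loop
   vertex 3.9 3.9 0.2
   vertex 3.8 4.4 4.4
   vertex 4.3 2.4 1.5
  endloop
 endfacet
 facet normal 0.391 -0.912 -0.125
  outer loop
   vertex 3.4 1.7 3.8
   vertex 1.0 1.0 1.4
   vertex 4.3 2.4 1.5
  endloop
 endfacet
 facet normal 0.931 -0.205 0.302
  outer loop
   vertex 3.4 1.7 3.8
   vertex 4.3 2.4 1.5
   vertex 3.8 4.4 4.4
  endloop
 endfacet
 facet normal -0.511 0.852 -0.114
  outer loop
   vertex 1.3 2.7 2.9
   vertex 3.8 4.4 4.4
   vertex 3.9 3.9 0.2
  endloop
 endfacet
 facet normal -0.532 -0.506 0.679
  outer loop
   vertex 1.3 2.7 2.9
   vertex 1.0 1.0 1.4
   vertex 3.4 1.7 3.8
  endloop
 endfacet
 facet normal -0.443 -0.132 0.887
  outer loop
   vertex 1.3 2.7 2.9
   vertex 3.4 1.7 3.8
   vertex 3.8 4.4 4.4
  endloop
 endfacet
 facet normal -0.701 0.485 -0.523
  outer loop
   vertex 1.1 1.9 2.1
   vertex 3.9 3.9 0.2
   vertex 1.0 1.0 1.4
  endloop
 endfacet
 facet normal -0.808 -0.303 0.505
  outer loop
   vertex 1.1 1.9 2.1
   vertex 1.0 1.0 1.4
   vertex 1.3 2.7 2.9
  endloop
 endfacet
 facet normal -0.698 0.586 -0.412
  outer loop
   vertex 1.1 1.9 2.1
   vertex 1.3 2.7 2.9
   vertex 3.9 3.9 0.2
  endloop
 endfacet
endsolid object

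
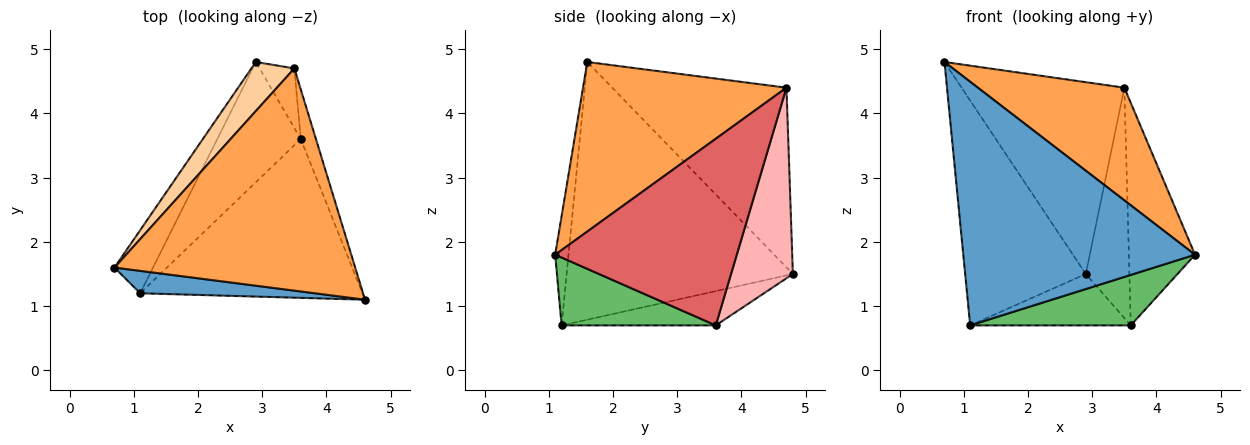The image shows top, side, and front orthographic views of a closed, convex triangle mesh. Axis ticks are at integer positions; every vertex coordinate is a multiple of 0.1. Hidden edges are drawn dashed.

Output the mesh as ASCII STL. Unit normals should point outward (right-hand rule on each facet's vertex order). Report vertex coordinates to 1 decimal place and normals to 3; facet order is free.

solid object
 facet normal -0.057 -0.994 0.091
  outer loop
   vertex 1.1 1.2 0.7
   vertex 4.6 1.1 1.8
   vertex 0.7 1.6 4.8
  endloop
 endfacet
 facet normal -0.875 0.466 -0.131
  outer loop
   vertex 1.1 1.2 0.7
   vertex 0.7 1.6 4.8
   vertex 2.9 4.8 1.5
  endloop
 endfacet
 facet normal 0.532 -0.383 0.755
  outer loop
   vertex 3.5 4.7 4.4
   vertex 0.7 1.6 4.8
   vertex 4.6 1.1 1.8
  endloop
 endfacet
 facet normal -0.720 0.672 0.172
  outer loop
   vertex 3.5 4.7 4.4
   vertex 2.9 4.8 1.5
   vertex 0.7 1.6 4.8
  endloop
 endfacet
 facet normal 0.279 -0.291 -0.915
  outer loop
   vertex 3.6 3.6 0.7
   vertex 4.6 1.1 1.8
   vertex 1.1 1.2 0.7
  endloop
 endfacet
 facet normal -0.353 0.368 -0.860
  outer loop
   vertex 3.6 3.6 0.7
   vertex 1.1 1.2 0.7
   vertex 2.9 4.8 1.5
  endloop
 endfacet
 facet normal 0.937 0.341 -0.076
  outer loop
   vertex 3.6 3.6 0.7
   vertex 3.5 4.7 4.4
   vertex 4.6 1.1 1.8
  endloop
 endfacet
 facet normal 0.808 0.570 -0.148
  outer loop
   vertex 3.6 3.6 0.7
   vertex 2.9 4.8 1.5
   vertex 3.5 4.7 4.4
  endloop
 endfacet
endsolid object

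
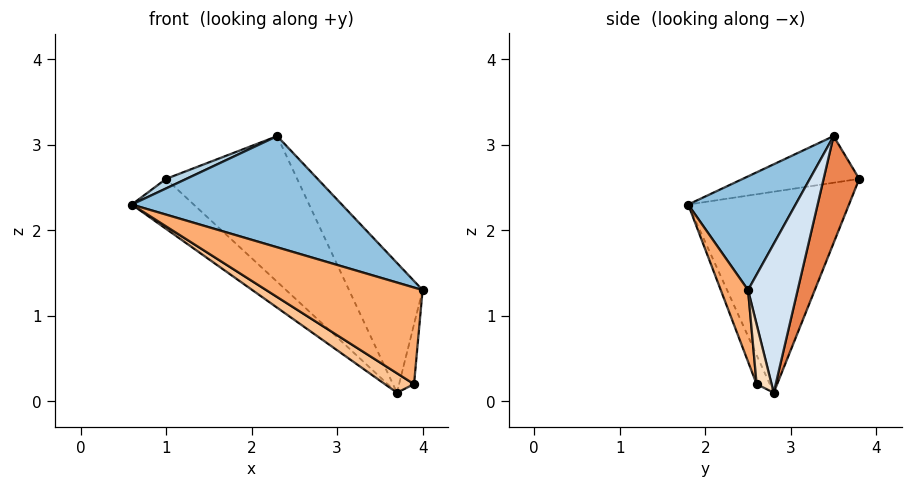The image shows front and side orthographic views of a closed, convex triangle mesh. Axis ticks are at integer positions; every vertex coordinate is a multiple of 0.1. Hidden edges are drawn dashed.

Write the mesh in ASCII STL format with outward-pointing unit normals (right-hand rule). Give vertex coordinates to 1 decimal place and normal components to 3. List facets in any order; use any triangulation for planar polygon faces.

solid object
 facet normal -0.612 0.236 -0.755
  outer loop
   vertex 3.7 2.8 0.1
   vertex 0.6 1.8 2.3
   vertex 1.0 3.8 2.6
  endloop
 endfacet
 facet normal 0.334 -0.654 0.679
  outer loop
   vertex 2.3 3.5 3.1
   vertex 0.6 1.8 2.3
   vertex 4.0 2.5 1.3
  endloop
 endfacet
 facet normal -0.371 -0.065 0.926
  outer loop
   vertex 2.3 3.5 3.1
   vertex 1.0 3.8 2.6
   vertex 0.6 1.8 2.3
  endloop
 endfacet
 facet normal 0.558 0.827 0.067
  outer loop
   vertex 2.3 3.5 3.1
   vertex 4.0 2.5 1.3
   vertex 3.7 2.8 0.1
  endloop
 endfacet
 facet normal 0.261 0.960 -0.102
  outer loop
   vertex 2.3 3.5 3.1
   vertex 3.7 2.8 0.1
   vertex 1.0 3.8 2.6
  endloop
 endfacet
 facet normal 0.171 -0.980 -0.105
  outer loop
   vertex 3.9 2.6 0.2
   vertex 4.0 2.5 1.3
   vertex 0.6 1.8 2.3
  endloop
 endfacet
 facet normal -0.293 -0.645 -0.706
  outer loop
   vertex 3.9 2.6 0.2
   vertex 0.6 1.8 2.3
   vertex 3.7 2.8 0.1
  endloop
 endfacet
 facet normal 0.707 0.707 0.000
  outer loop
   vertex 3.9 2.6 0.2
   vertex 3.7 2.8 0.1
   vertex 4.0 2.5 1.3
  endloop
 endfacet
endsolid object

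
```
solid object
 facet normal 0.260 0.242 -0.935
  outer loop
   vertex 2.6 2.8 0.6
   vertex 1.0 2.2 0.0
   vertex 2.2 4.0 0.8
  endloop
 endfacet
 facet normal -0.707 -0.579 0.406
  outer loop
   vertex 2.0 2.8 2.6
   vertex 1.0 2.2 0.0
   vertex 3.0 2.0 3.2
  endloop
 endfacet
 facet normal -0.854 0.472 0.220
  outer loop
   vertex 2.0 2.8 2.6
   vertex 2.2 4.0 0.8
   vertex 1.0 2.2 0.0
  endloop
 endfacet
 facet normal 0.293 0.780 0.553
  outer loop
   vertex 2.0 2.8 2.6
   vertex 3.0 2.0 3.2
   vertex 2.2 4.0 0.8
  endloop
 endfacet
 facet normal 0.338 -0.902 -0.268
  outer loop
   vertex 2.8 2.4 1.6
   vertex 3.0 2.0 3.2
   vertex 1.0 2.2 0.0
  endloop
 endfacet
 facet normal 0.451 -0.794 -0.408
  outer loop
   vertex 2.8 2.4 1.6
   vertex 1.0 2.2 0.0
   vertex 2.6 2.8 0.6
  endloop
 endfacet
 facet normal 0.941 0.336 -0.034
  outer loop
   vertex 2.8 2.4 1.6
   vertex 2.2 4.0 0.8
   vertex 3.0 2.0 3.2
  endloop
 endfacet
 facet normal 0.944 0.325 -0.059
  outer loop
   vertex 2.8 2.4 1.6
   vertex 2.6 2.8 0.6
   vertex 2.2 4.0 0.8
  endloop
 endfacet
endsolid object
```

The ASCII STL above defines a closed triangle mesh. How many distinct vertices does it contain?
6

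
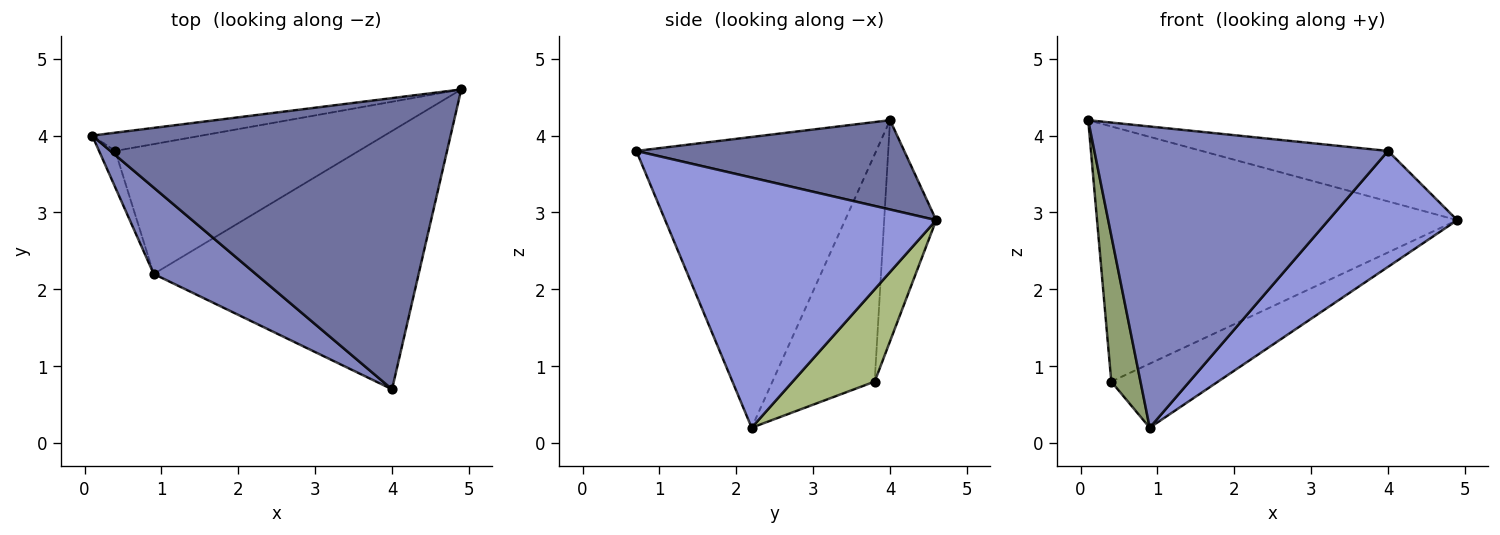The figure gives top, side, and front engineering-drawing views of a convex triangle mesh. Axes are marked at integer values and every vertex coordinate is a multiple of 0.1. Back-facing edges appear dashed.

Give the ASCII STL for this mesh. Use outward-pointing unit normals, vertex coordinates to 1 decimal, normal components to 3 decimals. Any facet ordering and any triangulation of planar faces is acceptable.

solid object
 facet normal 0.238 0.166 0.957
  outer loop
   vertex 4.0 0.7 3.8
   vertex 4.9 4.6 2.9
   vertex 0.1 4.0 4.2
  endloop
 endfacet
 facet normal -0.618 -0.756 0.217
  outer loop
   vertex 0.9 2.2 0.2
   vertex 4.0 0.7 3.8
   vertex 0.1 4.0 4.2
  endloop
 endfacet
 facet normal 0.653 -0.310 -0.691
  outer loop
   vertex 0.9 2.2 0.2
   vertex 4.9 4.6 2.9
   vertex 4.0 0.7 3.8
  endloop
 endfacet
 facet normal -0.143 0.987 -0.071
  outer loop
   vertex 0.4 3.8 0.8
   vertex 0.1 4.0 4.2
   vertex 4.9 4.6 2.9
  endloop
 endfacet
 facet normal -0.959 -0.274 -0.069
  outer loop
   vertex 0.4 3.8 0.8
   vertex 0.9 2.2 0.2
   vertex 0.1 4.0 4.2
  endloop
 endfacet
 facet normal 0.322 0.419 -0.849
  outer loop
   vertex 0.4 3.8 0.8
   vertex 4.9 4.6 2.9
   vertex 0.9 2.2 0.2
  endloop
 endfacet
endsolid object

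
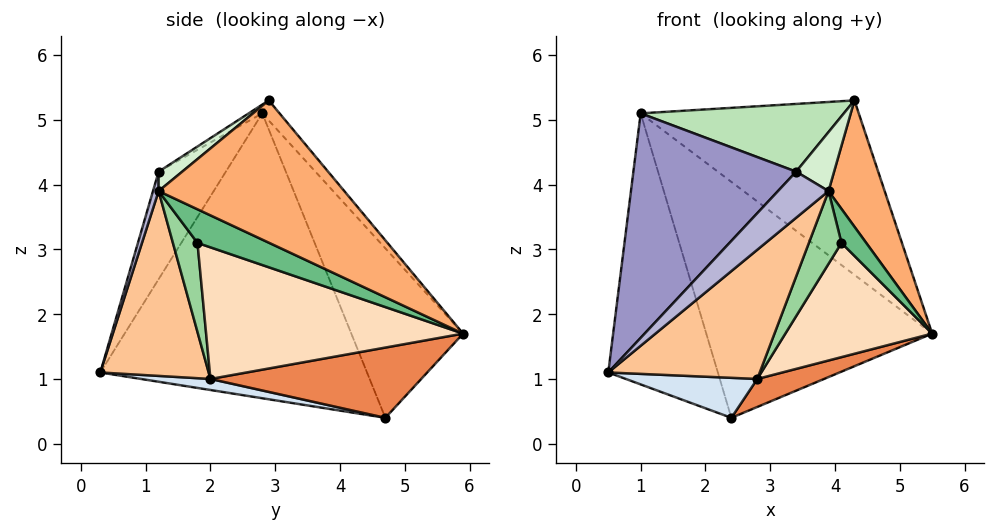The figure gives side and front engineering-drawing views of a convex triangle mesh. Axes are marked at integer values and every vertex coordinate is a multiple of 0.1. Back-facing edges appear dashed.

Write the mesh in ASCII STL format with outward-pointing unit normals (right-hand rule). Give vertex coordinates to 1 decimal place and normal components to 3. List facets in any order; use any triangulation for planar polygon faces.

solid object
 facet normal -0.918 0.377 -0.121
  outer loop
   vertex 1.0 2.8 5.1
   vertex 2.4 4.7 0.4
   vertex 0.5 0.3 1.1
  endloop
 endfacet
 facet normal -0.432 0.873 0.224
  outer loop
   vertex 1.0 2.8 5.1
   vertex 5.5 5.9 1.7
   vertex 2.4 4.7 0.4
  endloop
 endfacet
 facet normal -0.062 0.777 0.627
  outer loop
   vertex 1.0 2.8 5.1
   vertex 4.3 2.9 5.3
   vertex 5.5 5.9 1.7
  endloop
 endfacet
 facet normal 0.106 -0.201 -0.974
  outer loop
   vertex 2.8 2.0 1.0
   vertex 0.5 0.3 1.1
   vertex 2.4 4.7 0.4
  endloop
 endfacet
 facet normal 0.427 -0.135 -0.894
  outer loop
   vertex 2.8 2.0 1.0
   vertex 2.4 4.7 0.4
   vertex 5.5 5.9 1.7
  endloop
 endfacet
 facet normal 0.954 -0.289 0.078
  outer loop
   vertex 3.9 1.2 3.9
   vertex 5.5 5.9 1.7
   vertex 4.3 2.9 5.3
  endloop
 endfacet
 facet normal 0.532 -0.743 -0.407
  outer loop
   vertex 3.9 1.2 3.9
   vertex 0.5 0.3 1.1
   vertex 2.8 2.0 1.0
  endloop
 endfacet
 facet normal 0.750 -0.428 -0.505
  outer loop
   vertex 4.1 1.8 3.1
   vertex 2.8 2.0 1.0
   vertex 5.5 5.9 1.7
  endloop
 endfacet
 facet normal 0.946 -0.326 -0.008
  outer loop
   vertex 4.1 1.8 3.1
   vertex 5.5 5.9 1.7
   vertex 3.9 1.2 3.9
  endloop
 endfacet
 facet normal 0.549 -0.729 -0.409
  outer loop
   vertex 4.1 1.8 3.1
   vertex 3.9 1.2 3.9
   vertex 2.8 2.0 1.0
  endloop
 endfacet
 facet normal -0.035 -0.530 0.847
  outer loop
   vertex 3.4 1.2 4.2
   vertex 4.3 2.9 5.3
   vertex 1.0 2.8 5.1
  endloop
 endfacet
 facet normal 0.396 -0.637 0.661
  outer loop
   vertex 3.4 1.2 4.2
   vertex 3.9 1.2 3.9
   vertex 4.3 2.9 5.3
  endloop
 endfacet
 facet normal -0.324 -0.784 0.530
  outer loop
   vertex 3.4 1.2 4.2
   vertex 1.0 2.8 5.1
   vertex 0.5 0.3 1.1
  endloop
 endfacet
 facet normal 0.109 -0.977 0.182
  outer loop
   vertex 3.4 1.2 4.2
   vertex 0.5 0.3 1.1
   vertex 3.9 1.2 3.9
  endloop
 endfacet
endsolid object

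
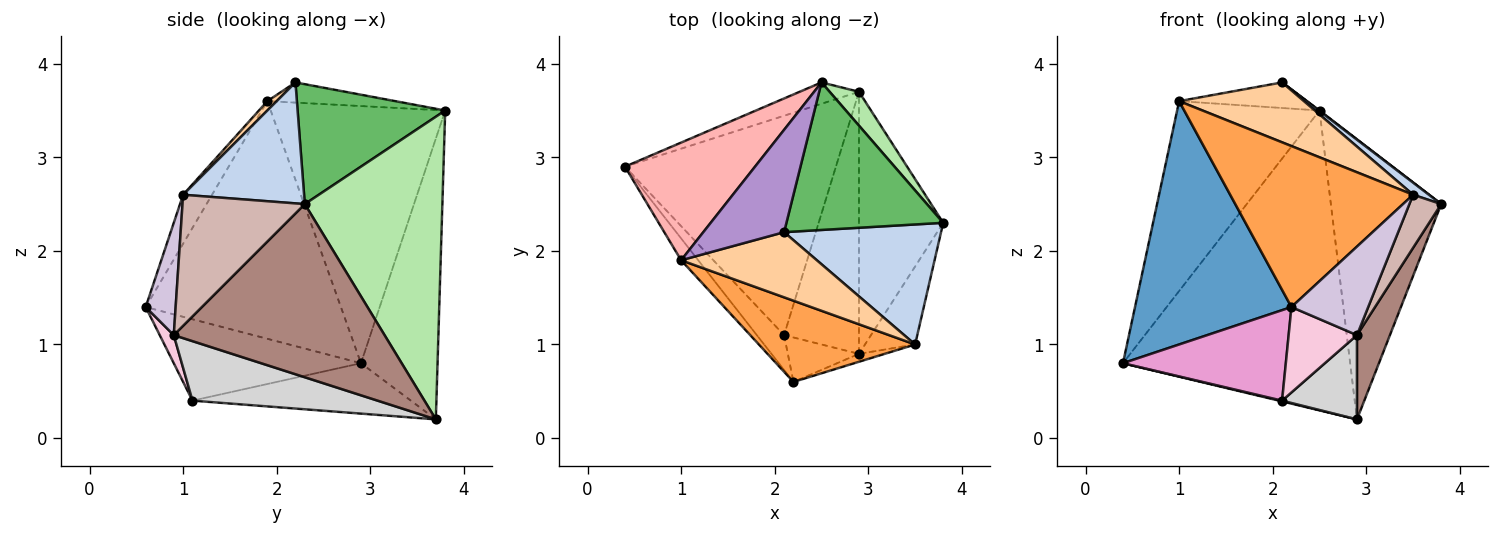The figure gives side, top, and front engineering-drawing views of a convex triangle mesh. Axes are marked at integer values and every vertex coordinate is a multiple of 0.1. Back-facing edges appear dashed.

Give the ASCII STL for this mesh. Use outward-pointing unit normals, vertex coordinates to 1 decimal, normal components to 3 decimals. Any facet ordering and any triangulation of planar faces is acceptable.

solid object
 facet normal -0.779 -0.624 -0.056
  outer loop
   vertex 1.0 1.9 3.6
   vertex 0.4 2.9 0.8
   vertex 2.2 0.6 1.4
  endloop
 endfacet
 facet normal 0.608 -0.080 0.790
  outer loop
   vertex 3.5 1.0 2.6
   vertex 3.8 2.3 2.5
   vertex 2.1 2.2 3.8
  endloop
 endfacet
 facet normal -0.140 -0.884 0.446
  outer loop
   vertex 3.5 1.0 2.6
   vertex 1.0 1.9 3.6
   vertex 2.2 0.6 1.4
  endloop
 endfacet
 facet normal 0.051 -0.676 0.735
  outer loop
   vertex 3.5 1.0 2.6
   vertex 2.1 2.2 3.8
   vertex 1.0 1.9 3.6
  endloop
 endfacet
 facet normal 0.608 -0.003 0.794
  outer loop
   vertex 2.5 3.8 3.5
   vertex 2.1 2.2 3.8
   vertex 3.8 2.3 2.5
  endloop
 endfacet
 facet normal 0.778 0.624 0.075
  outer loop
   vertex 2.5 3.8 3.5
   vertex 3.8 2.3 2.5
   vertex 2.9 3.7 0.2
  endloop
 endfacet
 facet normal -0.319 0.945 -0.067
  outer loop
   vertex 2.5 3.8 3.5
   vertex 2.9 3.7 0.2
   vertex 0.4 2.9 0.8
  endloop
 endfacet
 facet normal -0.721 0.589 0.365
  outer loop
   vertex 2.5 3.8 3.5
   vertex 0.4 2.9 0.8
   vertex 1.0 1.9 3.6
  endloop
 endfacet
 facet normal -0.236 0.236 0.943
  outer loop
   vertex 2.5 3.8 3.5
   vertex 1.0 1.9 3.6
   vertex 2.1 2.2 3.8
  endloop
 endfacet
 facet normal 0.362 -0.928 -0.083
  outer loop
   vertex 2.9 0.9 1.1
   vertex 3.5 1.0 2.6
   vertex 2.2 0.6 1.4
  endloop
 endfacet
 facet normal 0.890 -0.139 -0.433
  outer loop
   vertex 2.9 0.9 1.1
   vertex 2.9 3.7 0.2
   vertex 3.8 2.3 2.5
  endloop
 endfacet
 facet normal 0.908 -0.236 -0.347
  outer loop
   vertex 2.9 0.9 1.1
   vertex 3.8 2.3 2.5
   vertex 3.5 1.0 2.6
  endloop
 endfacet
 facet normal -0.731 -0.636 -0.245
  outer loop
   vertex 2.1 1.1 0.4
   vertex 2.2 0.6 1.4
   vertex 0.4 2.9 0.8
  endloop
 endfacet
 facet normal 0.179 -0.873 -0.454
  outer loop
   vertex 2.1 1.1 0.4
   vertex 2.9 0.9 1.1
   vertex 2.2 0.6 1.4
  endloop
 endfacet
 facet normal -0.232 -0.003 -0.973
  outer loop
   vertex 2.1 1.1 0.4
   vertex 0.4 2.9 0.8
   vertex 2.9 3.7 0.2
  endloop
 endfacet
 facet normal 0.603 -0.244 -0.759
  outer loop
   vertex 2.1 1.1 0.4
   vertex 2.9 3.7 0.2
   vertex 2.9 0.9 1.1
  endloop
 endfacet
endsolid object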